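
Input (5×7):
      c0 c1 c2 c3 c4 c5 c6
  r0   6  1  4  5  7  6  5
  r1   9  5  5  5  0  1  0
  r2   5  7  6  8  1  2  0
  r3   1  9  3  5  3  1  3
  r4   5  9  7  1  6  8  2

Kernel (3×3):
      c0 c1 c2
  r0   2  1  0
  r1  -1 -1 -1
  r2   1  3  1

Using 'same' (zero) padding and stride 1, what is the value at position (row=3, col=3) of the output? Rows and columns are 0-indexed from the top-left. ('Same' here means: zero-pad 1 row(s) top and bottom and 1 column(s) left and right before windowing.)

25

The receptive field on the zero-padded input at this output position is [6 8 1 / 3 5 3 / 7 1 6]. Elementwise product with the kernel and sum: 6·2 + 8·1 + 3·-1 + 5·-1 + 3·-1 + 7·1 + 1·3 + 6·1.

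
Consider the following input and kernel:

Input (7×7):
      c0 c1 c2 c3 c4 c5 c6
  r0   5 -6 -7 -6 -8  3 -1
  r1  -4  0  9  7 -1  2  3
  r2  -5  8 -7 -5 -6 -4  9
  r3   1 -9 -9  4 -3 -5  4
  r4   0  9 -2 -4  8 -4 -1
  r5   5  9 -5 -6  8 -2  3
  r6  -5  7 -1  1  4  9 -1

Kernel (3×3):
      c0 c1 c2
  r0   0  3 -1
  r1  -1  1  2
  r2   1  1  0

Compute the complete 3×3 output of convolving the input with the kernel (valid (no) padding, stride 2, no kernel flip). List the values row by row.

14 -26 9
12 -8 -11
25 -5 -2

Output[0,0]: The receptive field on the input at this output position is [5 -6 -7 / -4 0 9 / -5 8 -7]. Elementwise product with the kernel and sum: -6·3 + -7·-1 + -4·-1 + 0·1 + 9·2 + -5·1 + 8·1.
Output[0,1]: The receptive field on the input at this output position is [-7 -6 -8 / 9 7 -1 / -7 -5 -6]. Elementwise product with the kernel and sum: -6·3 + -8·-1 + 9·-1 + 7·1 + -1·2 + -7·1 + -5·1.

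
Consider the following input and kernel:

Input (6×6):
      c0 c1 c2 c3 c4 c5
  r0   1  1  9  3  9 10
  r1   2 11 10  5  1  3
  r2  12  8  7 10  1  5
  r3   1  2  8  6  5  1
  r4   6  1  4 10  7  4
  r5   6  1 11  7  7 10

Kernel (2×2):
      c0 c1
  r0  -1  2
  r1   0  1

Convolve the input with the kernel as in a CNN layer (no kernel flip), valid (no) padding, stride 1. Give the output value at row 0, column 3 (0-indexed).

The receptive field on the input at this output position is [3 9 / 5 1]. Elementwise product with the kernel and sum: 3·-1 + 9·2 + 1·1.

16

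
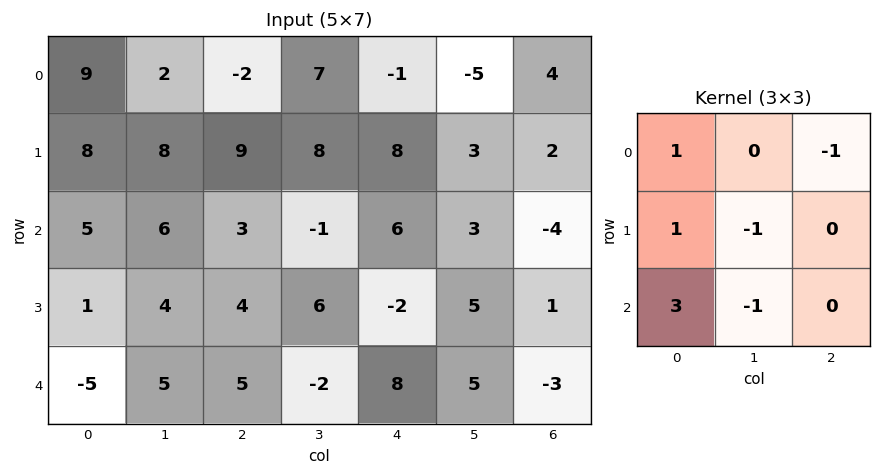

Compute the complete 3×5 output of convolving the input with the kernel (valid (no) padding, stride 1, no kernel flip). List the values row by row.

20 9 10 3 15
-3 11 11 18 -2
-21 17 12 -10 22

Output[0,0]: The receptive field on the input at this output position is [9 2 -2 / 8 8 9 / 5 6 3]. Elementwise product with the kernel and sum: 9·1 + -2·-1 + 8·1 + 8·-1 + 5·3 + 6·-1.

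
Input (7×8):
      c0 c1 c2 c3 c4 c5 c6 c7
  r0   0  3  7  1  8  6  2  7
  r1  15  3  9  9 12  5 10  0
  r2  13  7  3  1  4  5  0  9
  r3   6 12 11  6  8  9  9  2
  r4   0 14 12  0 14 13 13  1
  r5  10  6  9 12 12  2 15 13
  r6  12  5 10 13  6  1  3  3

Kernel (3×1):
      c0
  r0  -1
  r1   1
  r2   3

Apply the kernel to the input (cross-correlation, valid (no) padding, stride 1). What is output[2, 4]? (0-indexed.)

46

The receptive field on the input at this output position is [4 / 8 / 14]. Elementwise product with the kernel and sum: 4·-1 + 8·1 + 14·3.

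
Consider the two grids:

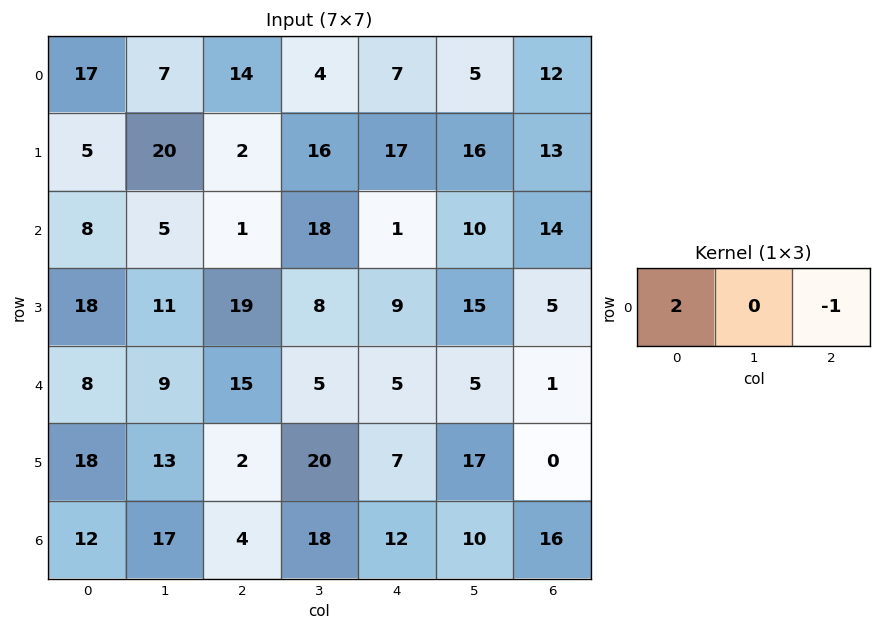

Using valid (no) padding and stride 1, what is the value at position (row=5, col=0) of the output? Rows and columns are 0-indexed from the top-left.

34

The receptive field on the input at this output position is [18 13 2]. Elementwise product with the kernel and sum: 18·2 + 2·-1.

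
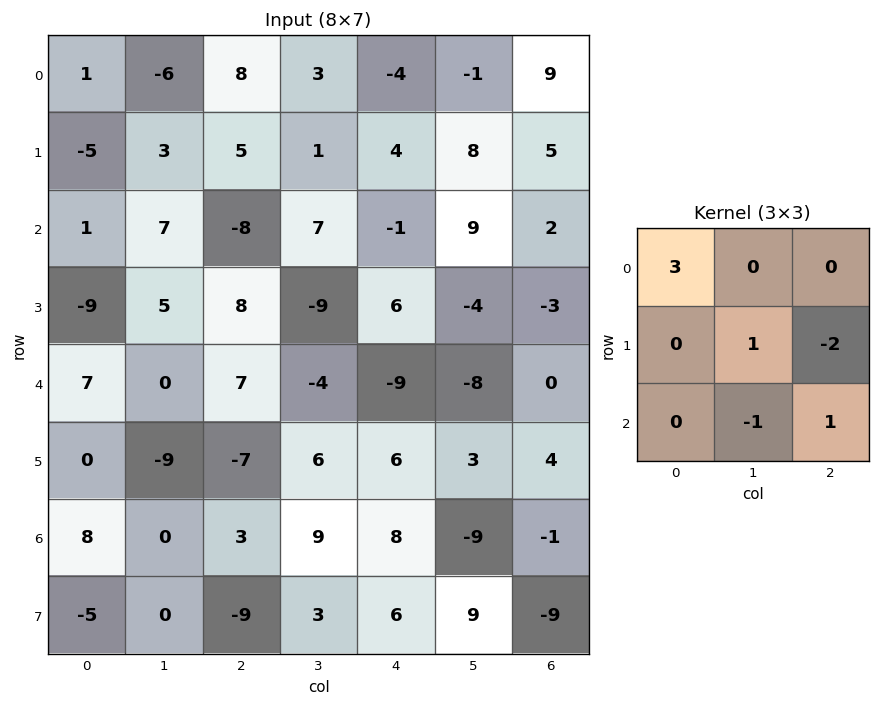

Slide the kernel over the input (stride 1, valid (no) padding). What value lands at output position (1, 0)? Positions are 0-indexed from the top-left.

11

The receptive field on the input at this output position is [-5 3 5 / 1 7 -8 / -9 5 8]. Elementwise product with the kernel and sum: -5·3 + 7·1 + -8·-2 + 5·-1 + 8·1.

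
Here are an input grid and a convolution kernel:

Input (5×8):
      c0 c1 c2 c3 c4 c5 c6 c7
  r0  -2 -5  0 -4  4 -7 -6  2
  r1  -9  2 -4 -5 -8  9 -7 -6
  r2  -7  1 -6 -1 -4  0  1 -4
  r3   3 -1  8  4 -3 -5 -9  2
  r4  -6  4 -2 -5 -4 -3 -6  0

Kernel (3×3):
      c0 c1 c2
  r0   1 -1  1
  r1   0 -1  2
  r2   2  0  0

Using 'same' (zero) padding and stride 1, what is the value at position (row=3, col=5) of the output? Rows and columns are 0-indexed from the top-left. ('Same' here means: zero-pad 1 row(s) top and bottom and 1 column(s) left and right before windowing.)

-24

The receptive field on the zero-padded input at this output position is [-4 0 1 / -3 -5 -9 / -4 -3 -6]. Elementwise product with the kernel and sum: -4·1 + 0·-1 + 1·1 + -5·-1 + -9·2 + -4·2.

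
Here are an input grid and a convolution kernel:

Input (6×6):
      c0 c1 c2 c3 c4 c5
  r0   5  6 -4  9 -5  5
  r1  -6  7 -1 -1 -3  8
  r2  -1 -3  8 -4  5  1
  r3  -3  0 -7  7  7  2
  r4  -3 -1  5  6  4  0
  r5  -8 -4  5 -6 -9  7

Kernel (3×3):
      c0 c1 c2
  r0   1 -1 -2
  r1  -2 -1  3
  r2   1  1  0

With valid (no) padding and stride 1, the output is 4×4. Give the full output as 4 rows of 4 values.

Output[0,0]: The receptive field on the input at this output position is [5 6 -4 / -6 7 -1 / -1 -3 8]. Elementwise product with the kernel and sum: 5·1 + 6·-1 + -4·-2 + -6·-2 + 7·-1 + -1·3 + -1·1 + -3·1.

5 -19 -5 34
15 -11 9 6
-33 29 41 -16
21 9 -33 -35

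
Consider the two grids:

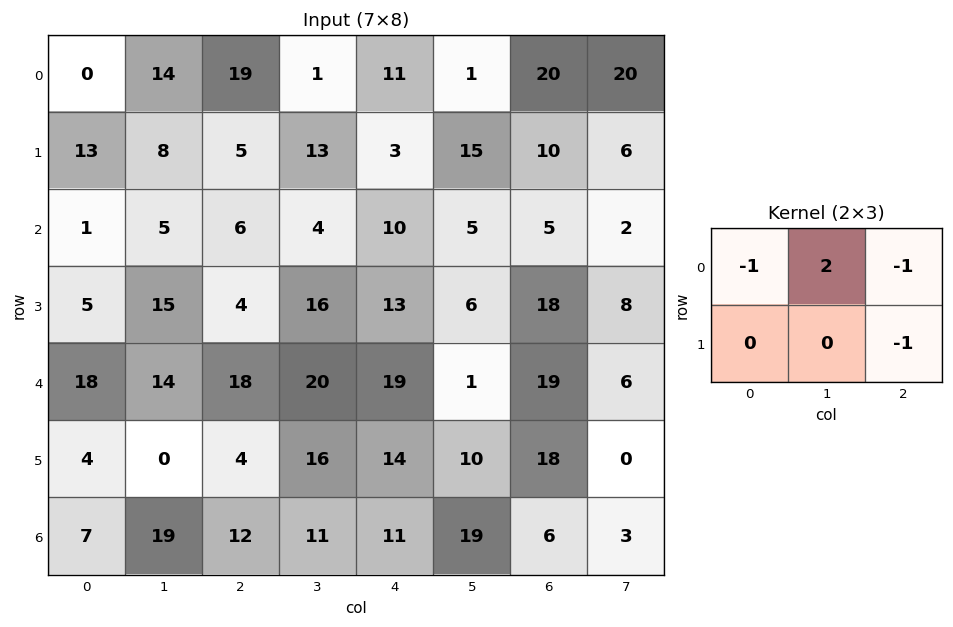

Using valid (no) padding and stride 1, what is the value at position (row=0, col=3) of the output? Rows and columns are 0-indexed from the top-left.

5

The receptive field on the input at this output position is [1 11 1 / 13 3 15]. Elementwise product with the kernel and sum: 1·-1 + 11·2 + 1·-1 + 15·-1.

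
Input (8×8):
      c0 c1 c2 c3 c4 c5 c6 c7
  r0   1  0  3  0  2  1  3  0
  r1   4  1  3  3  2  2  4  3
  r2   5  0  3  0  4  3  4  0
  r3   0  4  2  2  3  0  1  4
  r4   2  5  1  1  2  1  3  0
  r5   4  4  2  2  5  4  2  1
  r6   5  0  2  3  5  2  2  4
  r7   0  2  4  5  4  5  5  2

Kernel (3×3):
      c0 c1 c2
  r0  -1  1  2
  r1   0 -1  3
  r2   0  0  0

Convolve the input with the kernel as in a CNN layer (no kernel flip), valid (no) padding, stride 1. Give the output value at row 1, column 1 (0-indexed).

The receptive field on the input at this output position is [1 3 3 / 0 3 0 / 4 2 2]. Elementwise product with the kernel and sum: 1·-1 + 3·1 + 3·2 + 3·-1 + 0·3.

5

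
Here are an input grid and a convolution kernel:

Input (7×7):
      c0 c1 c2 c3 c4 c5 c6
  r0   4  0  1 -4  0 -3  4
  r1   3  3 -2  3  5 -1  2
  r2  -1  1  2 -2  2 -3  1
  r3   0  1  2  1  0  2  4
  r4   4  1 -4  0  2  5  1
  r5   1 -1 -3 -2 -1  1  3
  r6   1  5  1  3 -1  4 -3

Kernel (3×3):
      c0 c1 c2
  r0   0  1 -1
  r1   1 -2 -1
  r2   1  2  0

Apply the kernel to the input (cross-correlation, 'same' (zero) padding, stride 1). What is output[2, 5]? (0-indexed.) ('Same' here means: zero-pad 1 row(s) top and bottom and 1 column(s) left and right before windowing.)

The receptive field on the zero-padded input at this output position is [5 -1 2 / 2 -3 1 / 0 2 4]. Elementwise product with the kernel and sum: -1·1 + 2·-1 + 2·1 + -3·-2 + 1·-1 + 0·1 + 2·2.

8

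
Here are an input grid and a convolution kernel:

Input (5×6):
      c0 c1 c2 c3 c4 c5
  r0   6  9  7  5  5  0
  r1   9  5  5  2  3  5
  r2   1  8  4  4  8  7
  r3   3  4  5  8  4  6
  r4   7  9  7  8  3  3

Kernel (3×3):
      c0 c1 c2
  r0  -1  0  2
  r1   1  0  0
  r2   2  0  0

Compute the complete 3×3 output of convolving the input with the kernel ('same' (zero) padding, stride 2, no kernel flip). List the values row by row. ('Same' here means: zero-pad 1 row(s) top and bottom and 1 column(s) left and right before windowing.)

Output[0,0]: The receptive field on the zero-padded input at this output position is [0 0 0 / 0 6 9 / 0 9 5]. Elementwise product with the kernel and sum: 0·-1 + 0·2 + 0·1 + 0·2.
Output[0,1]: The receptive field on the zero-padded input at this output position is [0 0 0 / 9 7 5 / 5 5 2]. Elementwise product with the kernel and sum: 0·-1 + 0·2 + 9·1 + 5·2.

0 19 9
10 15 28
8 21 12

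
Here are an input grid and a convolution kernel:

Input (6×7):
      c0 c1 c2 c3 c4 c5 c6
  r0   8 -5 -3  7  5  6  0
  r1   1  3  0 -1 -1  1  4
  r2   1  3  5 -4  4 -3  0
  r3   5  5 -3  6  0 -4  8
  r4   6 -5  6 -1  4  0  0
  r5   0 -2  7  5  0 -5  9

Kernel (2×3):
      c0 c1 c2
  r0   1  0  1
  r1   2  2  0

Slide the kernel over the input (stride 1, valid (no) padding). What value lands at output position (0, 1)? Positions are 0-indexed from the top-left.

8

The receptive field on the input at this output position is [-5 -3 7 / 3 0 -1]. Elementwise product with the kernel and sum: -5·1 + 7·1 + 3·2 + 0·2.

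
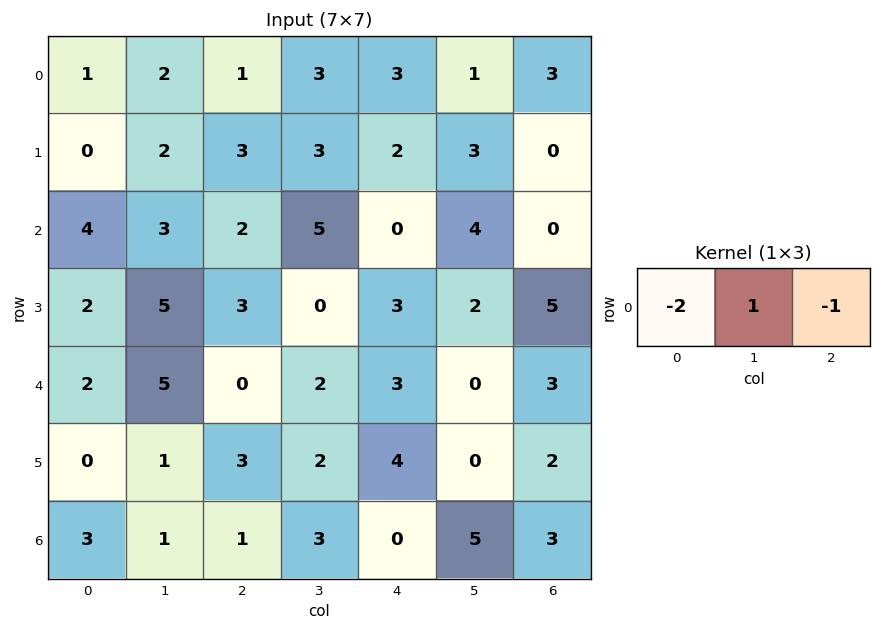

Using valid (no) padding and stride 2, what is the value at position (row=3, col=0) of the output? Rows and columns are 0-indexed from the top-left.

-6

The receptive field on the input at this output position is [3 1 1]. Elementwise product with the kernel and sum: 3·-2 + 1·1 + 1·-1.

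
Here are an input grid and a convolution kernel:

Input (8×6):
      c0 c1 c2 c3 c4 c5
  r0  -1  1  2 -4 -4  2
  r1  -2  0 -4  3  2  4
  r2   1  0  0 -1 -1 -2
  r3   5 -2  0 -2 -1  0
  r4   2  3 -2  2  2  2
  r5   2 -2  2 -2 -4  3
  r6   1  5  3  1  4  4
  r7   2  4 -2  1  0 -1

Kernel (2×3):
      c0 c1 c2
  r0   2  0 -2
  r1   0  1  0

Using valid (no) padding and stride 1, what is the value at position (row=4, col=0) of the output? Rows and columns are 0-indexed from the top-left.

The receptive field on the input at this output position is [2 3 -2 / 2 -2 2]. Elementwise product with the kernel and sum: 2·2 + -2·-2 + -2·1.

6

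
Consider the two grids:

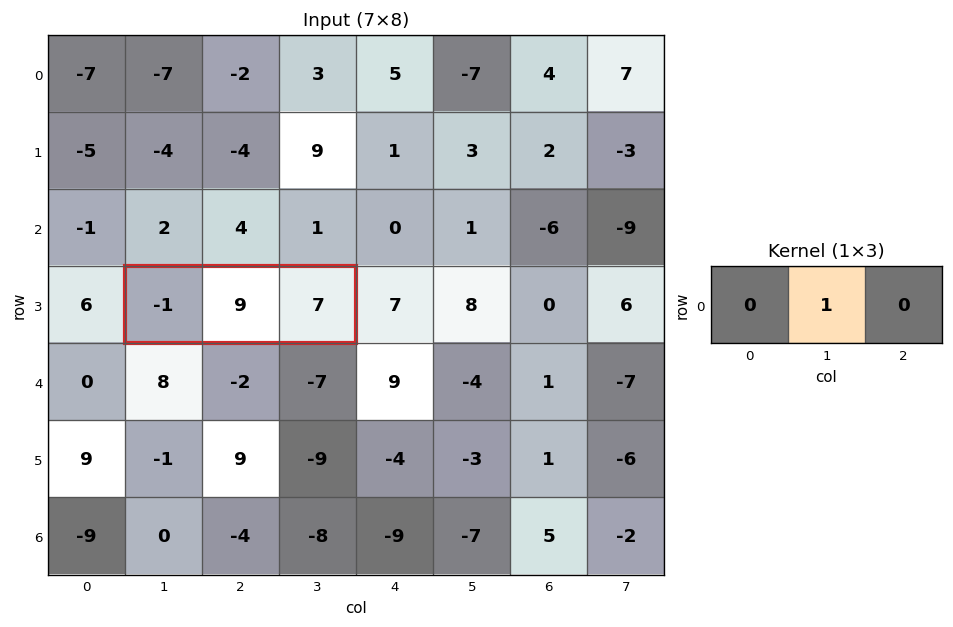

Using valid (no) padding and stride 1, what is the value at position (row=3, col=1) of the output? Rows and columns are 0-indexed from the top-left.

9

The receptive field on the input at this output position is [-1 9 7]. Elementwise product with the kernel and sum: 9·1.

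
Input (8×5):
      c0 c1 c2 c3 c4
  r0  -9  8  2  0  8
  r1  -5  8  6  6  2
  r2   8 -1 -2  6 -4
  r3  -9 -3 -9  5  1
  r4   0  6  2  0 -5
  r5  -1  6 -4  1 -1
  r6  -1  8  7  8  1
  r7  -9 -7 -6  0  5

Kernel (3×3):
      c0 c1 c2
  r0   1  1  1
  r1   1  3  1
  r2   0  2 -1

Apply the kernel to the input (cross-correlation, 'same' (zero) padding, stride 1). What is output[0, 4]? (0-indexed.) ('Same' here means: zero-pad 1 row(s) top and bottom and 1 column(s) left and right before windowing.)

The receptive field on the zero-padded input at this output position is [0 0 0 / 0 8 0 / 6 2 0]. Elementwise product with the kernel and sum: 0·1 + 0·1 + 0·1 + 0·1 + 8·3 + 0·1 + 2·2 + 0·-1.

28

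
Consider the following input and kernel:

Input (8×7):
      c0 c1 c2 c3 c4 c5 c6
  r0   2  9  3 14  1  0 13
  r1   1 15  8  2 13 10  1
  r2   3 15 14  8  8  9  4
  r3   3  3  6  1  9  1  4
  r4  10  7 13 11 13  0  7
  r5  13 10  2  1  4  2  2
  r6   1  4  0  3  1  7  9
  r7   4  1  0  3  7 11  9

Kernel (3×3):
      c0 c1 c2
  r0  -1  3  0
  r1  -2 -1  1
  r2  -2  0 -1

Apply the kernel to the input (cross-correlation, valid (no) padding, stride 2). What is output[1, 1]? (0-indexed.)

-33

The receptive field on the input at this output position is [14 8 8 / 6 1 9 / 13 11 13]. Elementwise product with the kernel and sum: 14·-1 + 8·3 + 6·-2 + 1·-1 + 9·1 + 13·-2 + 13·-1.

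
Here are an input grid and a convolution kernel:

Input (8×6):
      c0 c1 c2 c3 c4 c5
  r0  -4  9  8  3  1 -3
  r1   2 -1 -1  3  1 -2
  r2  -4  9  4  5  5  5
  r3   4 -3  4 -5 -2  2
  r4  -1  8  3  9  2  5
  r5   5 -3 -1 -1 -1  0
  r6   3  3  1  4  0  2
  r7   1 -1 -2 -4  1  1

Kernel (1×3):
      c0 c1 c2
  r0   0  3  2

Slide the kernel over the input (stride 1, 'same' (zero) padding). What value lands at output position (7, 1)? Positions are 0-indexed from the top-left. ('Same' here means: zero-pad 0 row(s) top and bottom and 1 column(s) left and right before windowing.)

The receptive field on the zero-padded input at this output position is [1 -1 -2]. Elementwise product with the kernel and sum: -1·3 + -2·2.

-7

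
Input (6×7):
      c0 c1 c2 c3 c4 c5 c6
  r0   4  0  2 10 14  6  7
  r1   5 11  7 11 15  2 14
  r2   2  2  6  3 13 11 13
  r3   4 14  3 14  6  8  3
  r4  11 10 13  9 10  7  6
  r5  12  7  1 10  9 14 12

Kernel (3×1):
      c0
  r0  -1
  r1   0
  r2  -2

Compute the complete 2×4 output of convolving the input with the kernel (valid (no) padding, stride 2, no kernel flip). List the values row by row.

-8 -14 -40 -33
-24 -32 -33 -25

Output[0,0]: The receptive field on the input at this output position is [4 / 5 / 2]. Elementwise product with the kernel and sum: 4·-1 + 2·-2.
Output[0,1]: The receptive field on the input at this output position is [2 / 7 / 6]. Elementwise product with the kernel and sum: 2·-1 + 6·-2.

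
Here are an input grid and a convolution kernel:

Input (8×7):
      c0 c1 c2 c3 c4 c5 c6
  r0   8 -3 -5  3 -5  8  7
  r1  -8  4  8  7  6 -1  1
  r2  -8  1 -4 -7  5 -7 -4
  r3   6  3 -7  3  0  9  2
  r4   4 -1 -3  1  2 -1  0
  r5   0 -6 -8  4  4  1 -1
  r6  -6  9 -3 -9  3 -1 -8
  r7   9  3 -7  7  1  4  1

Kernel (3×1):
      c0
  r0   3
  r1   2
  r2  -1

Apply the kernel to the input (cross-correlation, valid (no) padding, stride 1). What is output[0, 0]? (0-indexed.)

The receptive field on the input at this output position is [8 / -8 / -8]. Elementwise product with the kernel and sum: 8·3 + -8·2 + -8·-1.

16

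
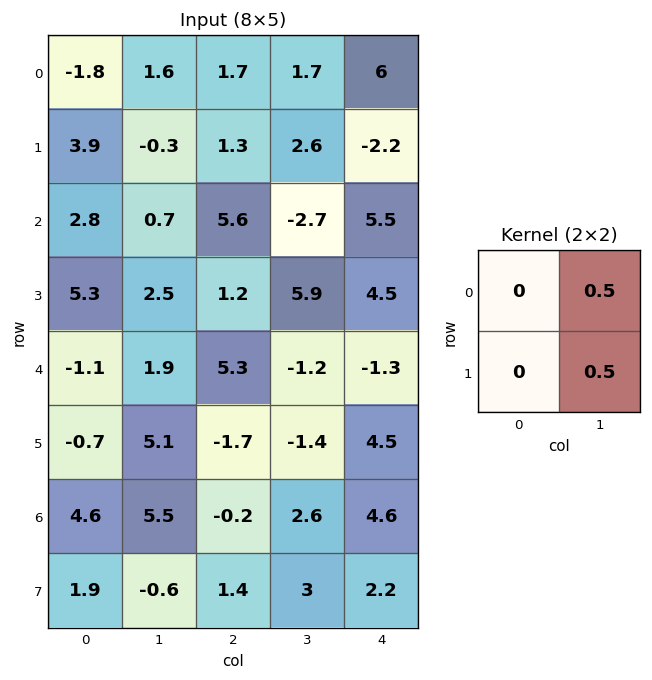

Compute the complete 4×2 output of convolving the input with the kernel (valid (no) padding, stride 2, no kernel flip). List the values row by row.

Output[0,0]: The receptive field on the input at this output position is [-1.8 1.6 / 3.9 -0.3]. Elementwise product with the kernel and sum: 1.6·0.5 + -0.3·0.5.

0.65 2.15
1.6 1.6
3.5 -1.3
2.45 2.8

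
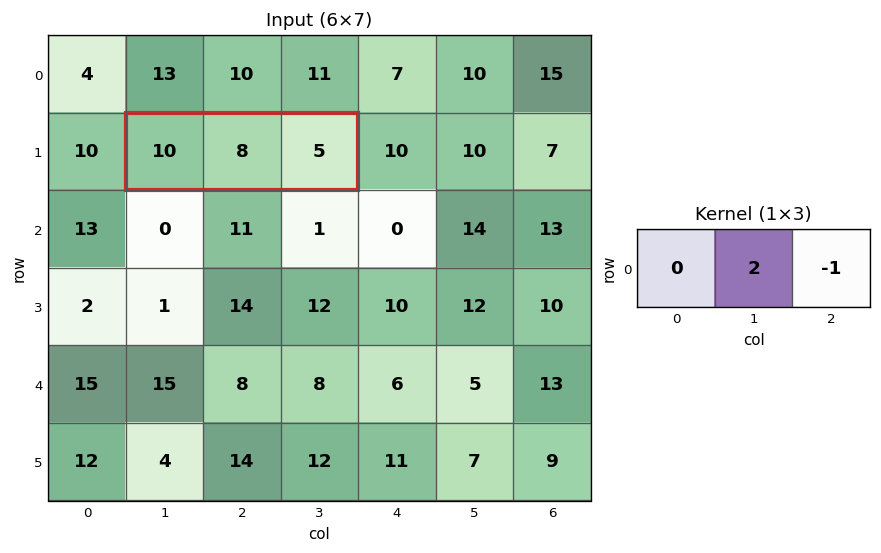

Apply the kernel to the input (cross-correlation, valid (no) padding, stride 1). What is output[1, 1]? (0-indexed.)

11

The receptive field on the input at this output position is [10 8 5]. Elementwise product with the kernel and sum: 8·2 + 5·-1.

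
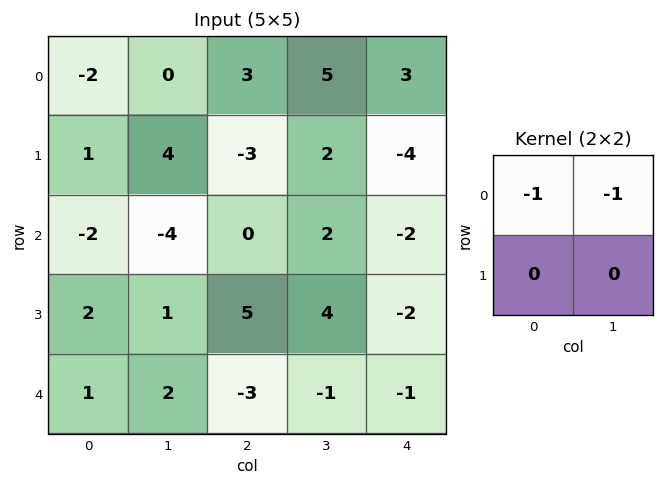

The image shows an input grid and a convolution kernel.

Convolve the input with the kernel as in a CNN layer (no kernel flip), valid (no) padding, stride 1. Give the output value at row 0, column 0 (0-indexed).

2

The receptive field on the input at this output position is [-2 0 / 1 4]. Elementwise product with the kernel and sum: -2·-1 + 0·-1.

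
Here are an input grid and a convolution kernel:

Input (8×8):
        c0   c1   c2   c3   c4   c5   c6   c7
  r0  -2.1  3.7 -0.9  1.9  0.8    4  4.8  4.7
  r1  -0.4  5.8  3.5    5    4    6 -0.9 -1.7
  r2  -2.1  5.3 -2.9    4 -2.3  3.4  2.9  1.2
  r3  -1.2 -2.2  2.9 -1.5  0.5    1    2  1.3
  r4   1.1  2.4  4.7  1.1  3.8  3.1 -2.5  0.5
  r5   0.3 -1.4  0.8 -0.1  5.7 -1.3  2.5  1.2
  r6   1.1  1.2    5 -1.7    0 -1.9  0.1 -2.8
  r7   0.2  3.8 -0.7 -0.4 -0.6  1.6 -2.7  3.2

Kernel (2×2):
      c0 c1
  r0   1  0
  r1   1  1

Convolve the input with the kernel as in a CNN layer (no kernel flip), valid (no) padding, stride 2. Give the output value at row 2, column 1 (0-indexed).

5.4

The receptive field on the input at this output position is [4.7 1.1 / 0.8 -0.1]. Elementwise product with the kernel and sum: 4.7·1 + 0.8·1 + -0.1·1.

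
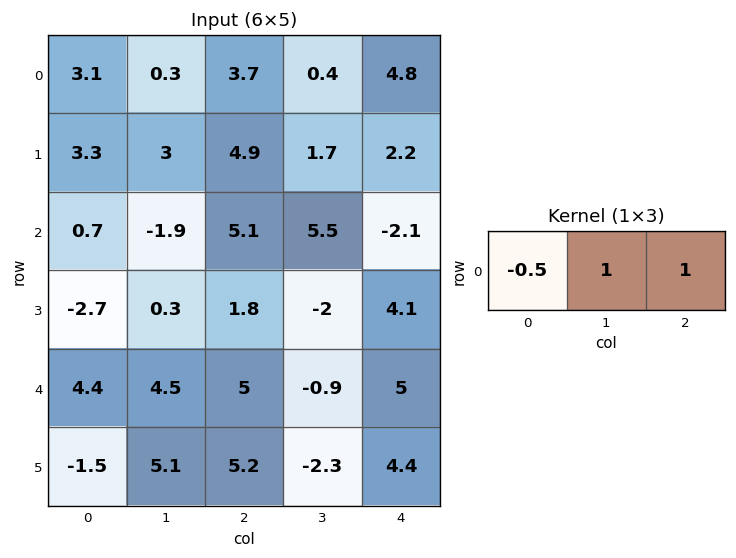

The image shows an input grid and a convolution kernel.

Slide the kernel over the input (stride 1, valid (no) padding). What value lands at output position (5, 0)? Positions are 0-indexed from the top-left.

11.05

The receptive field on the input at this output position is [-1.5 5.1 5.2]. Elementwise product with the kernel and sum: -1.5·-0.5 + 5.1·1 + 5.2·1.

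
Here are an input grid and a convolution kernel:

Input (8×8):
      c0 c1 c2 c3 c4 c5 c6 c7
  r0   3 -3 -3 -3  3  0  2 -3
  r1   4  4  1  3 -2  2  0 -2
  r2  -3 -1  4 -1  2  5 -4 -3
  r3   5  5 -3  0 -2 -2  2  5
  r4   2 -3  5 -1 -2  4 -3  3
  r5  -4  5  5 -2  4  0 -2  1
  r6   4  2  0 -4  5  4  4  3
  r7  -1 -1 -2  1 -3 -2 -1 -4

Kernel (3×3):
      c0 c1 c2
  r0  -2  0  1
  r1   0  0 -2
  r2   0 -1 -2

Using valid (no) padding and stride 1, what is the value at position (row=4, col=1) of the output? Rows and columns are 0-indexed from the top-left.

17

The receptive field on the input at this output position is [-3 5 -1 / 5 5 -2 / 2 0 -4]. Elementwise product with the kernel and sum: -3·-2 + -1·1 + -2·-2 + 0·-1 + -4·-2.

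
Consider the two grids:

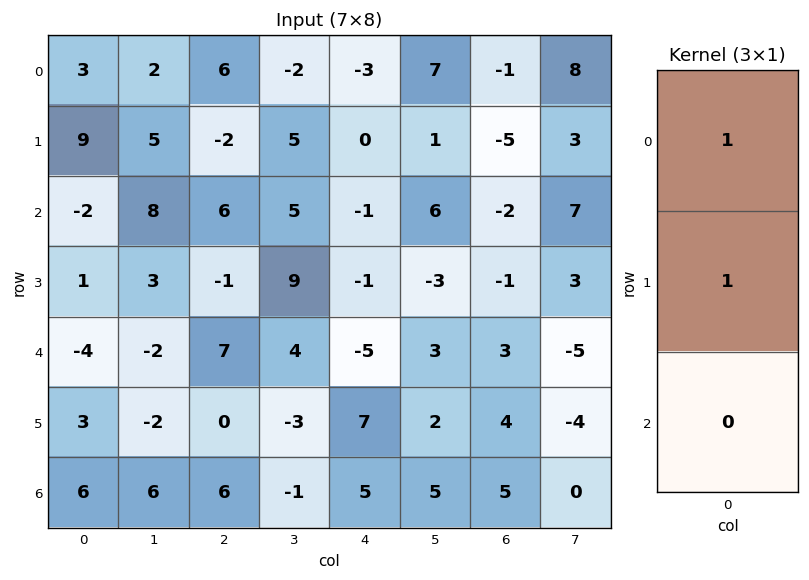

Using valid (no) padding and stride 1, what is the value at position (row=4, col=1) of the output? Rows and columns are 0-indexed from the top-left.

The receptive field on the input at this output position is [-2 / -2 / 6]. Elementwise product with the kernel and sum: -2·1 + -2·1.

-4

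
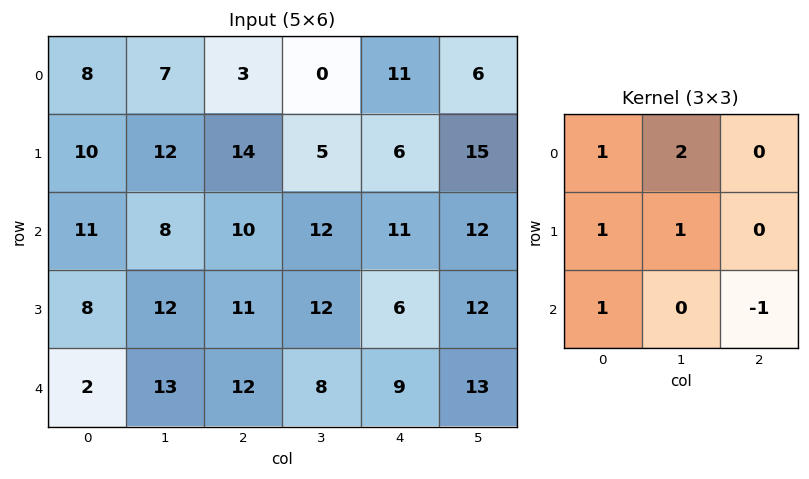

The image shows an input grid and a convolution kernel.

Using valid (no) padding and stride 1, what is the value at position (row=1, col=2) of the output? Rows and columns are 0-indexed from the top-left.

51

The receptive field on the input at this output position is [14 5 6 / 10 12 11 / 11 12 6]. Elementwise product with the kernel and sum: 14·1 + 5·2 + 10·1 + 12·1 + 11·1 + 6·-1.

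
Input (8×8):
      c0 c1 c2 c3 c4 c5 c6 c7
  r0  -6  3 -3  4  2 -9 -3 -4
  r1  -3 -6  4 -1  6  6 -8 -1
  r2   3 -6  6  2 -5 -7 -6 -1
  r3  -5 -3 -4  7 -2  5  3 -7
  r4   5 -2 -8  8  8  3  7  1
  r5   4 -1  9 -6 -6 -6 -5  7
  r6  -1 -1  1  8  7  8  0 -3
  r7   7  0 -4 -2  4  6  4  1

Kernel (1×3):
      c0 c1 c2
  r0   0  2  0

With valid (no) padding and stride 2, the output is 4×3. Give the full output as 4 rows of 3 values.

6 8 -18
-12 4 -14
-4 16 6
-2 16 16

Output[0,0]: The receptive field on the input at this output position is [-6 3 -3]. Elementwise product with the kernel and sum: 3·2.
Output[0,1]: The receptive field on the input at this output position is [-3 4 2]. Elementwise product with the kernel and sum: 4·2.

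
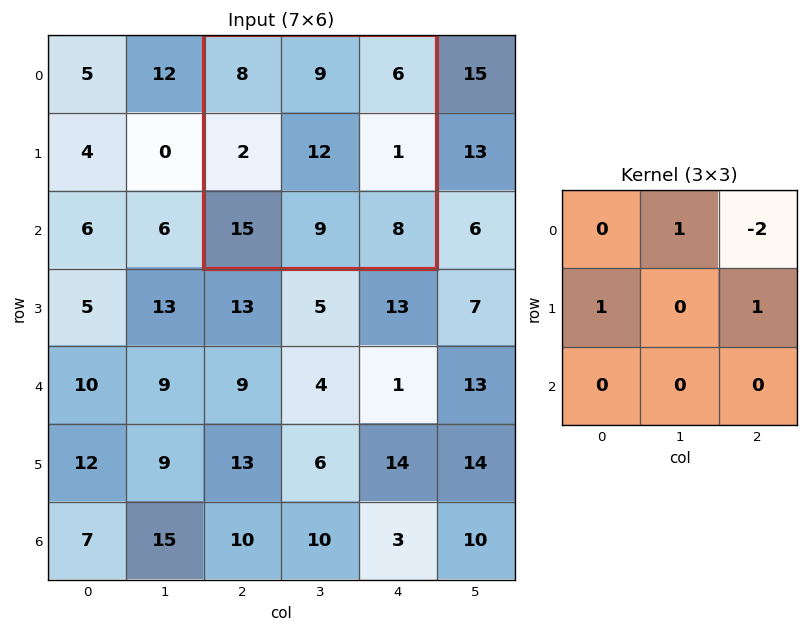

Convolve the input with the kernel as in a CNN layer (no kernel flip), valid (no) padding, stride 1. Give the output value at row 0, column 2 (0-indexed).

0

The receptive field on the input at this output position is [8 9 6 / 2 12 1 / 15 9 8]. Elementwise product with the kernel and sum: 9·1 + 6·-2 + 2·1 + 1·1.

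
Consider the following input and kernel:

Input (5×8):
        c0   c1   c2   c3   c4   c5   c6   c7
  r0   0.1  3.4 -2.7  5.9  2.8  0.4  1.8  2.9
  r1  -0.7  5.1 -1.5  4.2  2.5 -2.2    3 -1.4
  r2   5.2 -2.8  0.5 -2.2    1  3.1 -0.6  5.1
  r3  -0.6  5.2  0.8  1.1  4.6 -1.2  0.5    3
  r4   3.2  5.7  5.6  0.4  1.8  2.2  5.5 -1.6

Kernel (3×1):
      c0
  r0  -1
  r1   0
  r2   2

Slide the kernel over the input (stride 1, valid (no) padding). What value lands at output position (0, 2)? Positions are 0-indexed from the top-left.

The receptive field on the input at this output position is [-2.7 / -1.5 / 0.5]. Elementwise product with the kernel and sum: -2.7·-1 + 0.5·2.

3.7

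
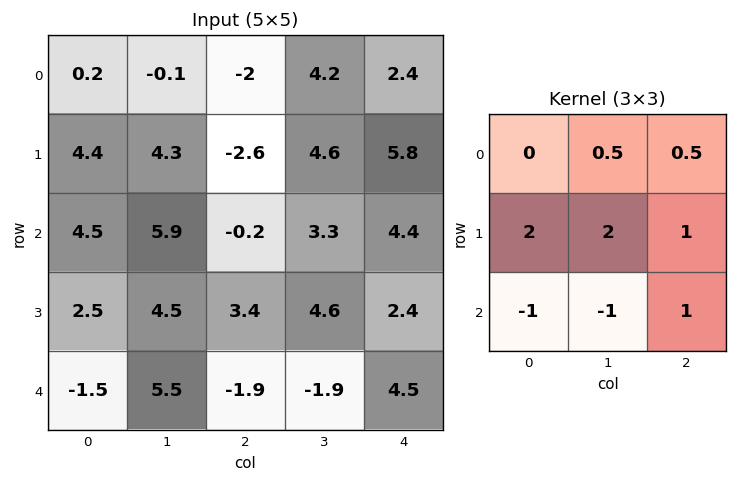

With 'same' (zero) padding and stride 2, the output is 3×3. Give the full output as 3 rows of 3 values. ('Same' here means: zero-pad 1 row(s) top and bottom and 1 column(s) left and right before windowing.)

Output[0,0]: The receptive field on the zero-padded input at this output position is [0 0 0 / 0 0.2 -0.1 / 0 4.4 4.3]. Elementwise product with the kernel and sum: 0·0.5 + 0·0.5 + 0·2 + 0.2·2 + -0.1·1 + 0·-1 + 4.4·-1 + 4.3·1.
Output[0,1]: The receptive field on the zero-padded input at this output position is [0 0 0 / -0.1 -2 4.2 / 4.3 -2.6 4.6]. Elementwise product with the kernel and sum: 0·0.5 + 0·0.5 + -0.1·2 + -2·2 + 4.2·1 + 4.3·-1 + -2.6·-1 + 4.6·1.

0.2 2.9 2.8
21.25 12.4 11.3
6 9.3 6.4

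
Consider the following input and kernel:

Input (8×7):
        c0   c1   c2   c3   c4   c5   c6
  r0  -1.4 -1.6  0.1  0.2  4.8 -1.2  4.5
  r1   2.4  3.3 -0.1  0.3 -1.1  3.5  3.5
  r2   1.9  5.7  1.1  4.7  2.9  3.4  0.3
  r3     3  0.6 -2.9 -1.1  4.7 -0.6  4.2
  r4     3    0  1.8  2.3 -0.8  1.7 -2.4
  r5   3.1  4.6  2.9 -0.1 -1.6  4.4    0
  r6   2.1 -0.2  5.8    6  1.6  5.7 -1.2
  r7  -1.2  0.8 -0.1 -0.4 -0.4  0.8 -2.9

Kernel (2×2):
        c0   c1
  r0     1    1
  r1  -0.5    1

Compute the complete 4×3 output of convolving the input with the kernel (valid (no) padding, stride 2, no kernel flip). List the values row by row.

-0.9 0.65 7.65
6.7 6.15 3.35
6.05 2.55 6.1
3.3 11.45 8.3

Output[0,0]: The receptive field on the input at this output position is [-1.4 -1.6 / 2.4 3.3]. Elementwise product with the kernel and sum: -1.4·1 + -1.6·1 + 2.4·-0.5 + 3.3·1.
Output[0,1]: The receptive field on the input at this output position is [0.1 0.2 / -0.1 0.3]. Elementwise product with the kernel and sum: 0.1·1 + 0.2·1 + -0.1·-0.5 + 0.3·1.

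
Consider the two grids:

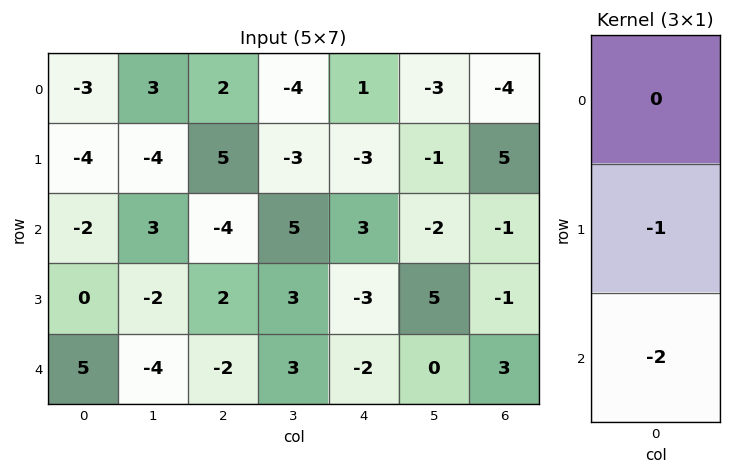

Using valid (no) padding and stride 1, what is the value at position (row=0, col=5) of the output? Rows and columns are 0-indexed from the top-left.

5

The receptive field on the input at this output position is [-3 / -1 / -2]. Elementwise product with the kernel and sum: -1·-1 + -2·-2.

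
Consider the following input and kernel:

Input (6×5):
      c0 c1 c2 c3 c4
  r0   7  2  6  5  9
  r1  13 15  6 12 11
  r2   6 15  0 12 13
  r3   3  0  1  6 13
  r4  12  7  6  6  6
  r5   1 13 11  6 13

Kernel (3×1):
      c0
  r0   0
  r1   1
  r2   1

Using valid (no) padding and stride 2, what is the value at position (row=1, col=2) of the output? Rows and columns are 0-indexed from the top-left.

19

The receptive field on the input at this output position is [13 / 13 / 6]. Elementwise product with the kernel and sum: 13·1 + 6·1.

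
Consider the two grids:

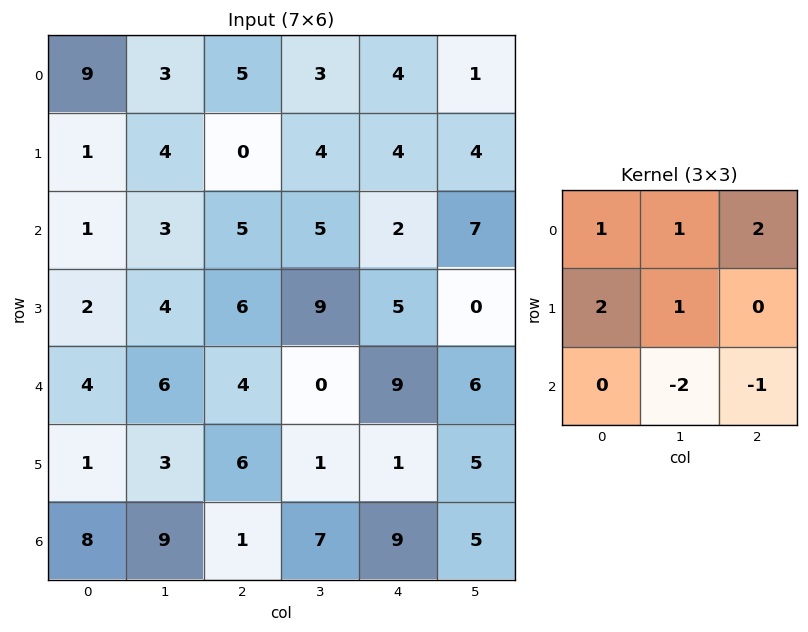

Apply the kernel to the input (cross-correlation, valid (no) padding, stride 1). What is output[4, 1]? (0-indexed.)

The receptive field on the input at this output position is [6 4 0 / 3 6 1 / 9 1 7]. Elementwise product with the kernel and sum: 6·1 + 4·1 + 0·2 + 3·2 + 6·1 + 1·-2 + 7·-1.

13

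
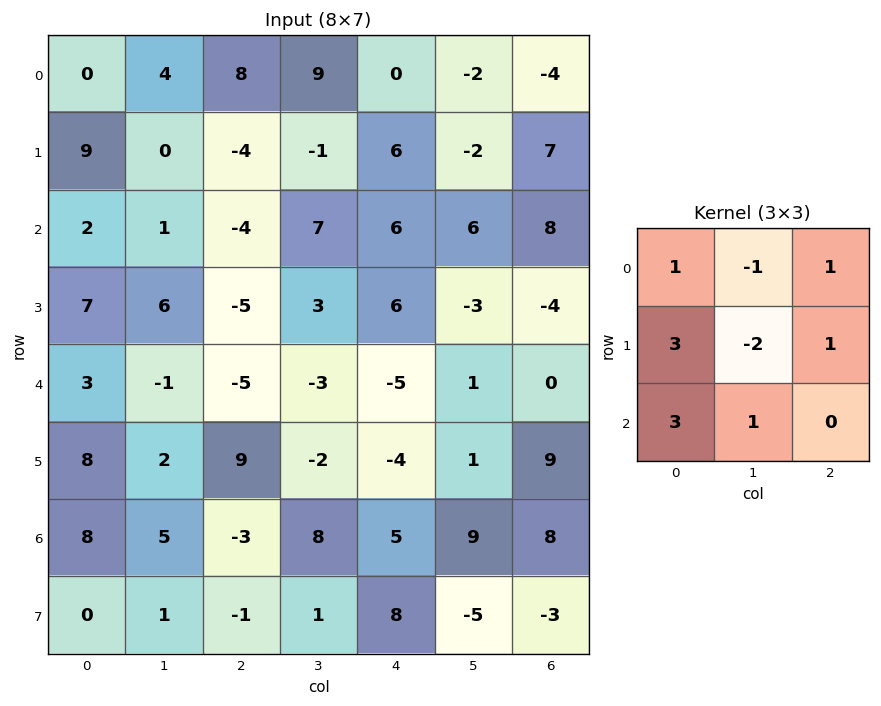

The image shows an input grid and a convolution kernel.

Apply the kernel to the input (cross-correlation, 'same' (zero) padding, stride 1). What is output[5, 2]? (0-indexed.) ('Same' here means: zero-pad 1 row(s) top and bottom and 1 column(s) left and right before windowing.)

-1

The receptive field on the zero-padded input at this output position is [-1 -5 -3 / 2 9 -2 / 5 -3 8]. Elementwise product with the kernel and sum: -1·1 + -5·-1 + -3·1 + 2·3 + 9·-2 + -2·1 + 5·3 + -3·1.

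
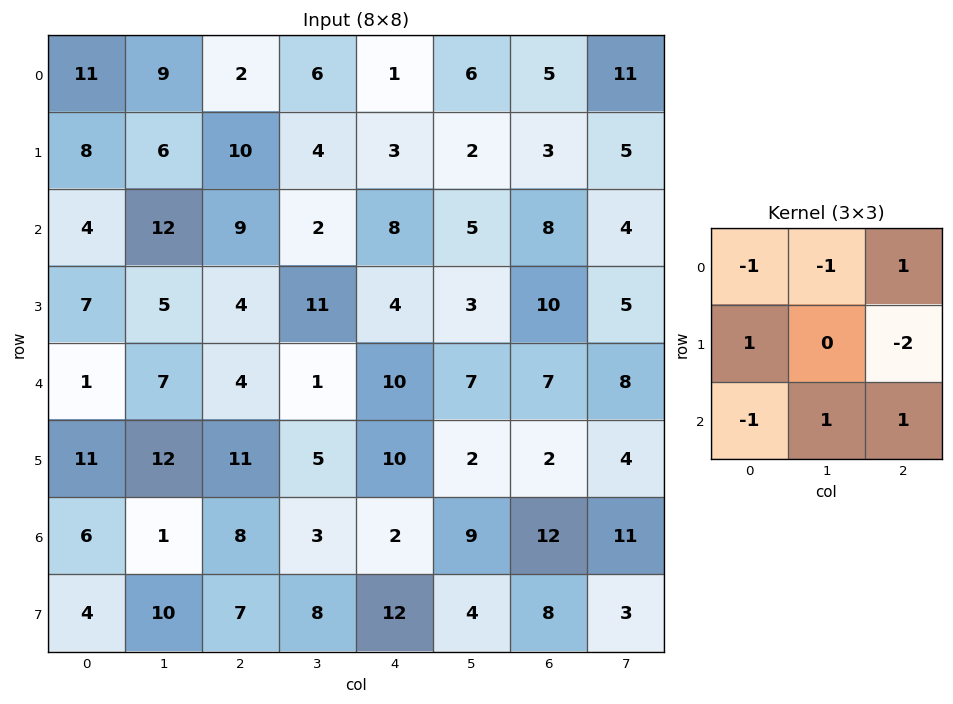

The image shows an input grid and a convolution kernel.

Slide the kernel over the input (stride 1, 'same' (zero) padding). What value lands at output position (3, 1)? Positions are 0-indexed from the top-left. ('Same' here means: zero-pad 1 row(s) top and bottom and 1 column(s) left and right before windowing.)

2

The receptive field on the zero-padded input at this output position is [4 12 9 / 7 5 4 / 1 7 4]. Elementwise product with the kernel and sum: 4·-1 + 12·-1 + 9·1 + 7·1 + 4·-2 + 1·-1 + 7·1 + 4·1.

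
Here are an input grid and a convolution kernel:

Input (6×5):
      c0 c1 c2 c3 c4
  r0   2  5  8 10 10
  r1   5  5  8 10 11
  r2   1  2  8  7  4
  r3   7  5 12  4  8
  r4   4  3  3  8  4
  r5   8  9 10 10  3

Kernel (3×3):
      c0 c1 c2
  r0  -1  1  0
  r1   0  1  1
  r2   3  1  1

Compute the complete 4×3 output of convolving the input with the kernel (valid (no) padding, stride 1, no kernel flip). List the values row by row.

29 42 58
48 49 61
36 42 32
47 65 47

Output[0,0]: The receptive field on the input at this output position is [2 5 8 / 5 5 8 / 1 2 8]. Elementwise product with the kernel and sum: 2·-1 + 5·1 + 5·1 + 8·1 + 1·3 + 2·1 + 8·1.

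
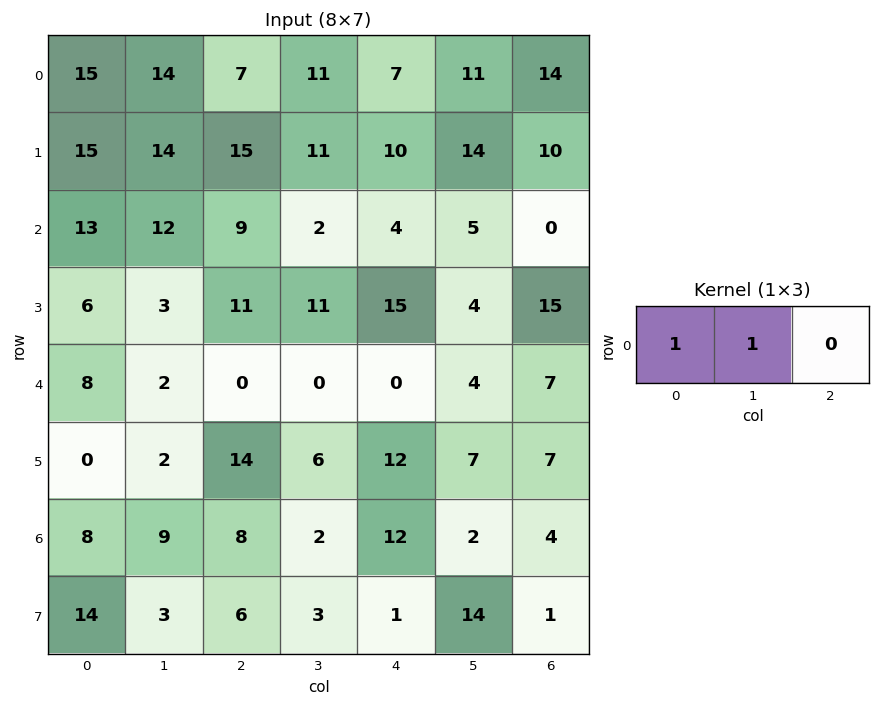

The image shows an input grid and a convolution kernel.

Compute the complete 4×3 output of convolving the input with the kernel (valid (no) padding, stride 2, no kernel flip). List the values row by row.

29 18 18
25 11 9
10 0 4
17 10 14

Output[0,0]: The receptive field on the input at this output position is [15 14 7]. Elementwise product with the kernel and sum: 15·1 + 14·1.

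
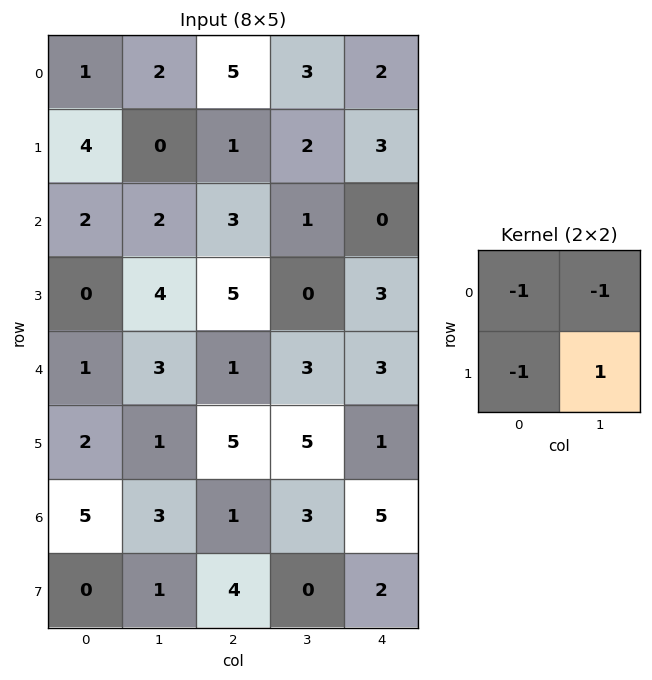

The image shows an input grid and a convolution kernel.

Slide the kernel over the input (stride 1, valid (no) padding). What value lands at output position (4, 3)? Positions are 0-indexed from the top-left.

-10

The receptive field on the input at this output position is [3 3 / 5 1]. Elementwise product with the kernel and sum: 3·-1 + 3·-1 + 5·-1 + 1·1.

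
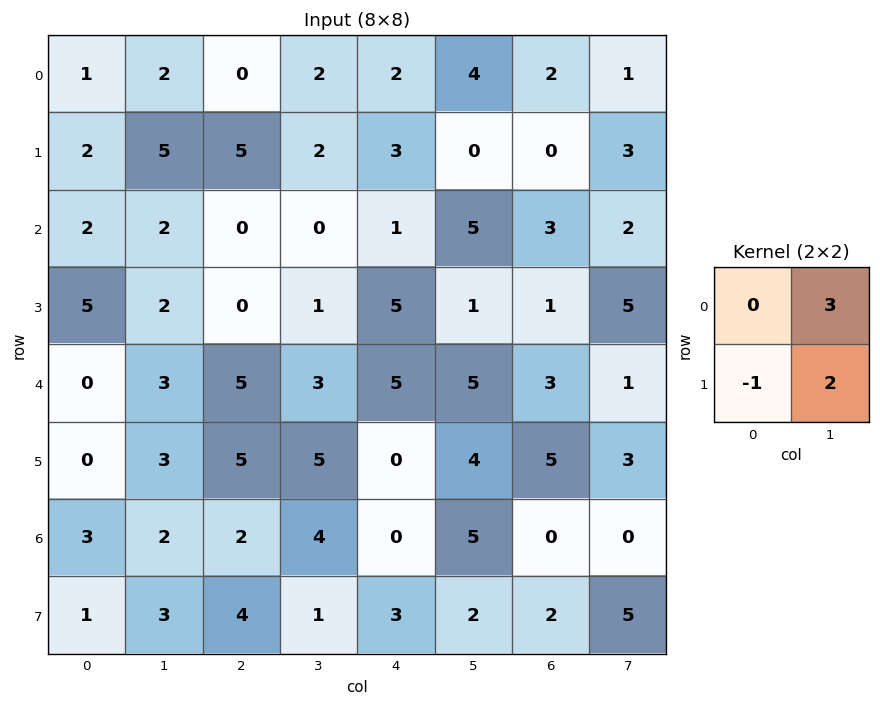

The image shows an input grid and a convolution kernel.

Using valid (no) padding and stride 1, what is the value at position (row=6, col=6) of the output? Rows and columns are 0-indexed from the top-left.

8

The receptive field on the input at this output position is [0 0 / 2 5]. Elementwise product with the kernel and sum: 0·3 + 2·-1 + 5·2.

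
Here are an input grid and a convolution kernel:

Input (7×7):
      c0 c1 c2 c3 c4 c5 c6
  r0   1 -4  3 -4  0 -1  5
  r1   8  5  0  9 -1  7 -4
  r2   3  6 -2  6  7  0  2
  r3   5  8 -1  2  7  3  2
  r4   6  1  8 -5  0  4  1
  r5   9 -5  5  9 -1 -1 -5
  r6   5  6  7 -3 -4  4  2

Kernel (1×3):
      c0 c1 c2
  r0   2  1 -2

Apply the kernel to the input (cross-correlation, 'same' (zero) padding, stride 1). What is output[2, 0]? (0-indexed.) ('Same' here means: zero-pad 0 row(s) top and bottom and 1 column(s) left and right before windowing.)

-9

The receptive field on the zero-padded input at this output position is [0 3 6]. Elementwise product with the kernel and sum: 0·2 + 3·1 + 6·-2.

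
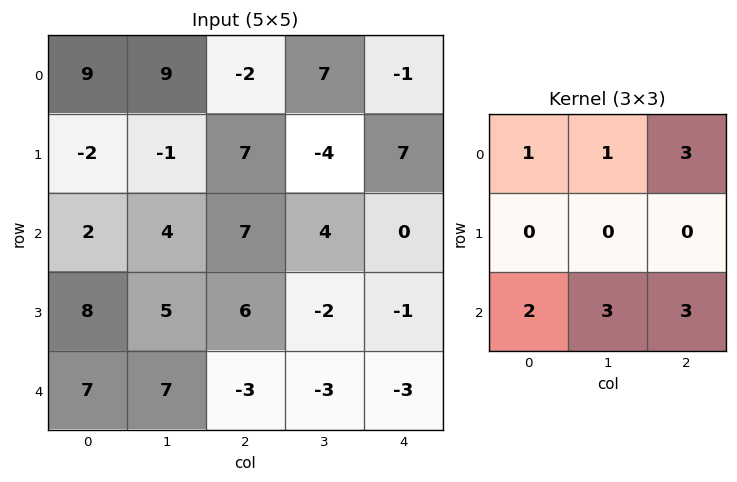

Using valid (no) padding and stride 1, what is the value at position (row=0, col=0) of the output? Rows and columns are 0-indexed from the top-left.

The receptive field on the input at this output position is [9 9 -2 / -2 -1 7 / 2 4 7]. Elementwise product with the kernel and sum: 9·1 + 9·1 + -2·3 + 2·2 + 4·3 + 7·3.

49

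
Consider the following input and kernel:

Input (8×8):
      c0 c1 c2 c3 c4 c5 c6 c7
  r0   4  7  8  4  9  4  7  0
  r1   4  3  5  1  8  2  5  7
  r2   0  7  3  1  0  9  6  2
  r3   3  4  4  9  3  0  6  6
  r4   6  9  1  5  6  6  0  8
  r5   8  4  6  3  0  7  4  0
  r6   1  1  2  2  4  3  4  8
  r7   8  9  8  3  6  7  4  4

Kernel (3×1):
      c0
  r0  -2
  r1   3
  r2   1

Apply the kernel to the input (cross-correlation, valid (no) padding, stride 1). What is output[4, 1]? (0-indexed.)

The receptive field on the input at this output position is [9 / 4 / 1]. Elementwise product with the kernel and sum: 9·-2 + 4·3 + 1·1.

-5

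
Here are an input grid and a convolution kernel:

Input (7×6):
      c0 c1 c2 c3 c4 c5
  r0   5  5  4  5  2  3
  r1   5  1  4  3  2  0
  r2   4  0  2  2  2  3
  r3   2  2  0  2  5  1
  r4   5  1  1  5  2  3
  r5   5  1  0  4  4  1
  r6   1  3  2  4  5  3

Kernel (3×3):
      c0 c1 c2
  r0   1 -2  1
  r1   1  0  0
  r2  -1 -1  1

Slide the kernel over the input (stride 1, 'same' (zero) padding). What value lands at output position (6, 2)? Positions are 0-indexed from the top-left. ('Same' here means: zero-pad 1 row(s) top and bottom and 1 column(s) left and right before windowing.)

The receptive field on the zero-padded input at this output position is [1 0 4 / 3 2 4 / 0 0 0]. Elementwise product with the kernel and sum: 1·1 + 0·-2 + 4·1 + 3·1 + 0·-1 + 0·-1 + 0·1.

8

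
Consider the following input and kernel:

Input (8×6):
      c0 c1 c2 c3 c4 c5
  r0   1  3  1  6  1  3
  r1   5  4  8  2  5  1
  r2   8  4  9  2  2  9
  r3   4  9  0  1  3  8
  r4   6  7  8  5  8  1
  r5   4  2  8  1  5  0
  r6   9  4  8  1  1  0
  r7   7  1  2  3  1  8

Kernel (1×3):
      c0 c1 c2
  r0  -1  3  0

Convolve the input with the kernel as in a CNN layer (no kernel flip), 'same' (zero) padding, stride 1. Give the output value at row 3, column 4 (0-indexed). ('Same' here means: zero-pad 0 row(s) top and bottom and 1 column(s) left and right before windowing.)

8

The receptive field on the zero-padded input at this output position is [1 3 8]. Elementwise product with the kernel and sum: 1·-1 + 3·3.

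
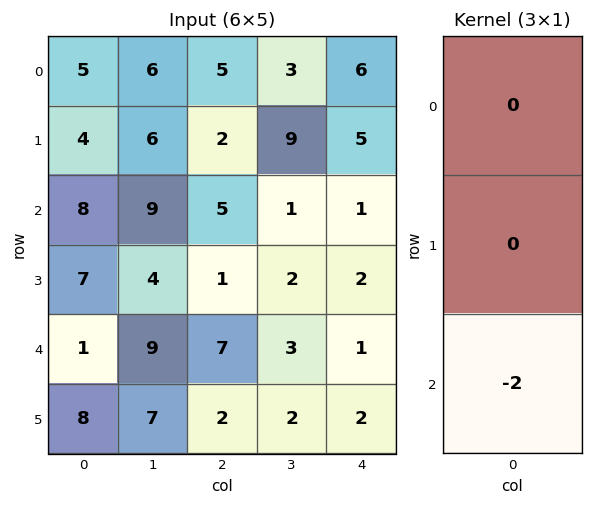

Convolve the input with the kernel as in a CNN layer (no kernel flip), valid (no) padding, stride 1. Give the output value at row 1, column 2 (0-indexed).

The receptive field on the input at this output position is [2 / 5 / 1]. Elementwise product with the kernel and sum: 1·-2.

-2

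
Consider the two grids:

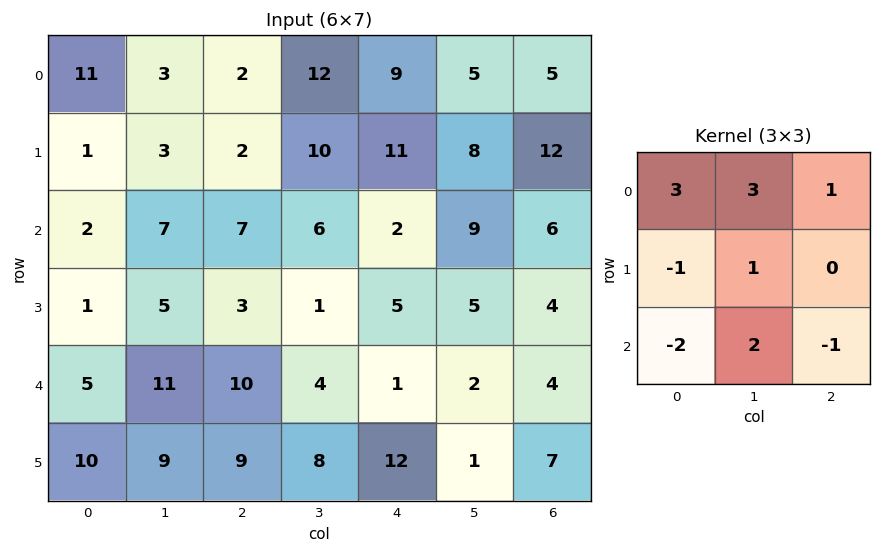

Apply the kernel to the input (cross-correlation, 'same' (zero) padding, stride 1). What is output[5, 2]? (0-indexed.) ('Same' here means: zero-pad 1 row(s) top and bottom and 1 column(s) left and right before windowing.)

The receptive field on the zero-padded input at this output position is [11 10 4 / 9 9 8 / 0 0 0]. Elementwise product with the kernel and sum: 11·3 + 10·3 + 4·1 + 9·-1 + 9·1 + 0·-2 + 0·2 + 0·-1.

67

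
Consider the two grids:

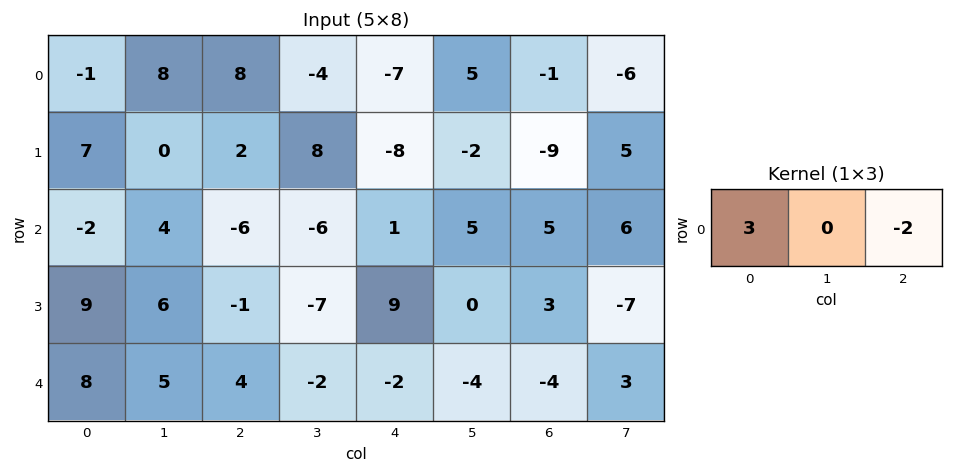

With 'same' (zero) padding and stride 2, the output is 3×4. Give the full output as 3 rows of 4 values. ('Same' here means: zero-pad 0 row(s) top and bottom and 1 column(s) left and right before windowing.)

Output[0,0]: The receptive field on the zero-padded input at this output position is [0 -1 8]. Elementwise product with the kernel and sum: 0·3 + 8·-2.
Output[0,1]: The receptive field on the zero-padded input at this output position is [8 8 -4]. Elementwise product with the kernel and sum: 8·3 + -4·-2.

-16 32 -22 27
-8 24 -28 3
-10 19 2 -18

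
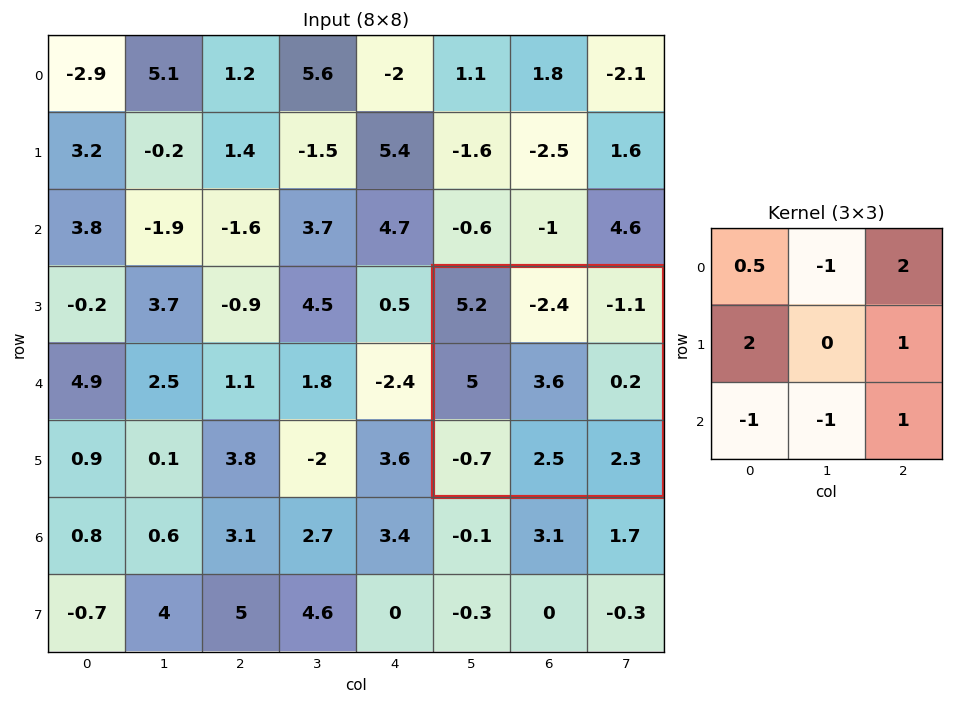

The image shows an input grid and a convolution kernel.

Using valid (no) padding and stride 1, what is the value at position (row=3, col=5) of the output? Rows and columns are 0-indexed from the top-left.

The receptive field on the input at this output position is [5.2 -2.4 -1.1 / 5 3.6 0.2 / -0.7 2.5 2.3]. Elementwise product with the kernel and sum: 5.2·0.5 + -2.4·-1 + -1.1·2 + 5·2 + 0.2·1 + -0.7·-1 + 2.5·-1 + 2.3·1.

13.5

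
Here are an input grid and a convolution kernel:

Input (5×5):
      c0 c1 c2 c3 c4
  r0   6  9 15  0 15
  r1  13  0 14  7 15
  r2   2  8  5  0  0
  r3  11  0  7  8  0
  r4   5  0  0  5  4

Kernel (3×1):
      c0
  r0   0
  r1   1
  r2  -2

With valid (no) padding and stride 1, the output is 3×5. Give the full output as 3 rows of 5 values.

9 -16 4 7 15
-20 8 -9 -16 0
1 0 7 -2 -8

Output[0,0]: The receptive field on the input at this output position is [6 / 13 / 2]. Elementwise product with the kernel and sum: 13·1 + 2·-2.
Output[0,1]: The receptive field on the input at this output position is [9 / 0 / 8]. Elementwise product with the kernel and sum: 0·1 + 8·-2.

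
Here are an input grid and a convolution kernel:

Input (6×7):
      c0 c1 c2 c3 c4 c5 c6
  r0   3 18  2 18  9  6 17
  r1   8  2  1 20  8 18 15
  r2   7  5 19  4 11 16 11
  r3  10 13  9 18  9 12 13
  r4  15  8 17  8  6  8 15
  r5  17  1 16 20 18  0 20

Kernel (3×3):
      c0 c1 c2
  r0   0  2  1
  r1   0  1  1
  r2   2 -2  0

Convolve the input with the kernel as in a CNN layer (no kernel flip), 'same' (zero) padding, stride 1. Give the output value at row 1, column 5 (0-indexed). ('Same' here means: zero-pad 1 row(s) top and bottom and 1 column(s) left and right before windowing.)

The receptive field on the zero-padded input at this output position is [9 6 17 / 8 18 15 / 11 16 11]. Elementwise product with the kernel and sum: 6·2 + 17·1 + 18·1 + 15·1 + 11·2 + 16·-2.

52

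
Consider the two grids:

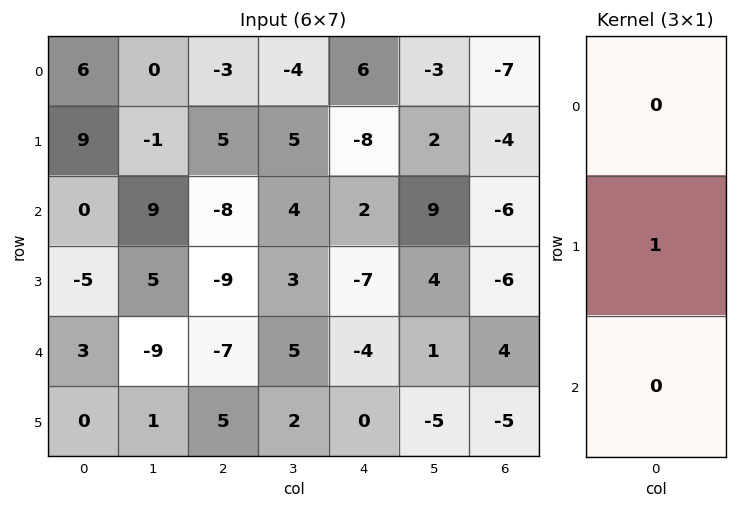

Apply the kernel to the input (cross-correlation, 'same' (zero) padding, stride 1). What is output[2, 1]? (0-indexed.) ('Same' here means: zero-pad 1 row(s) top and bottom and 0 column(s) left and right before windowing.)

The receptive field on the zero-padded input at this output position is [-1 / 9 / 5]. Elementwise product with the kernel and sum: 9·1.

9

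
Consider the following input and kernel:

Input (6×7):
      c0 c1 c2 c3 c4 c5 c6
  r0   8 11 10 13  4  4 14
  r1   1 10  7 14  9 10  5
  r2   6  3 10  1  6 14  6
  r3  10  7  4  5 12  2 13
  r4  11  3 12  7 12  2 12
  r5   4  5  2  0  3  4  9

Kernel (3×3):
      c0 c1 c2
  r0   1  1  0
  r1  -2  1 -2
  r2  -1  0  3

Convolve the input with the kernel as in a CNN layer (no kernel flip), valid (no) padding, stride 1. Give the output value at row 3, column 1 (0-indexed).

-2

The receptive field on the input at this output position is [7 4 5 / 3 12 7 / 5 2 0]. Elementwise product with the kernel and sum: 7·1 + 4·1 + 3·-2 + 12·1 + 7·-2 + 5·-1 + 0·3.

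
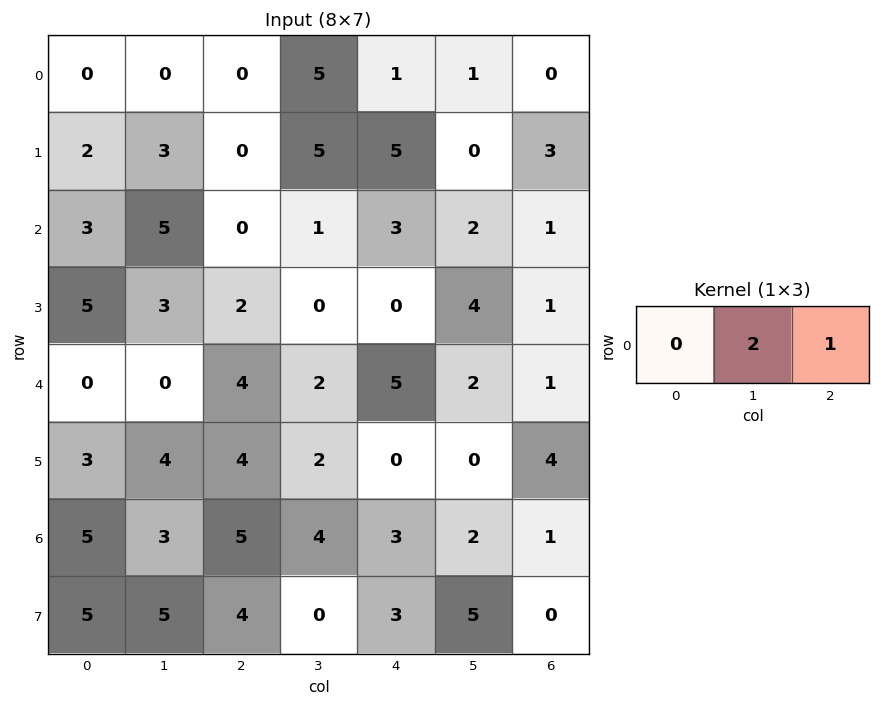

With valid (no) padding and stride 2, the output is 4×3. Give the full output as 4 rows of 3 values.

Output[0,0]: The receptive field on the input at this output position is [0 0 0]. Elementwise product with the kernel and sum: 0·2 + 0·1.

0 11 2
10 5 5
4 9 5
11 11 5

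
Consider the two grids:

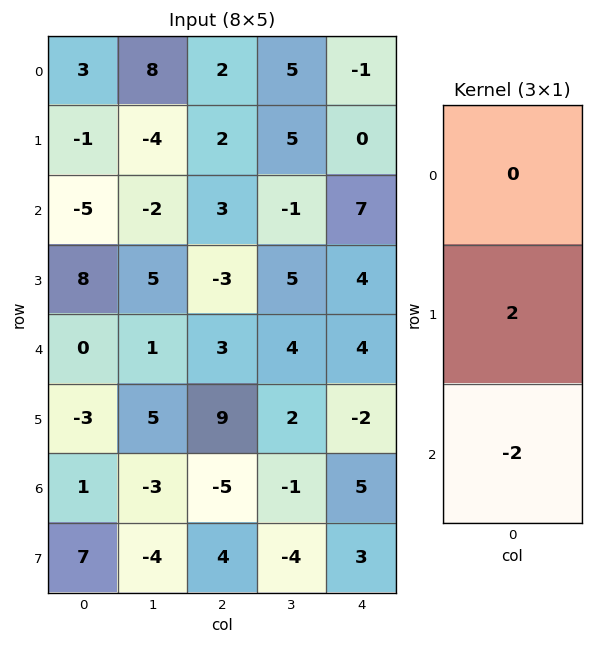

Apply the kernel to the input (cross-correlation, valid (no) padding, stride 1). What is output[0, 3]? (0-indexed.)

12

The receptive field on the input at this output position is [5 / 5 / -1]. Elementwise product with the kernel and sum: 5·2 + -1·-2.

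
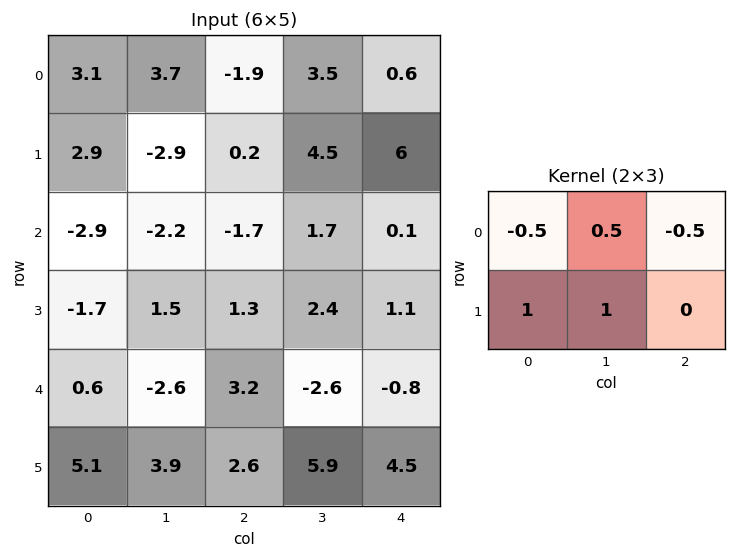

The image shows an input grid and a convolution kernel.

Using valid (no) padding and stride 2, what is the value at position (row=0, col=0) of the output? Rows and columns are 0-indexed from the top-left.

1.25

The receptive field on the input at this output position is [3.1 3.7 -1.9 / 2.9 -2.9 0.2]. Elementwise product with the kernel and sum: 3.1·-0.5 + 3.7·0.5 + -1.9·-0.5 + 2.9·1 + -2.9·1.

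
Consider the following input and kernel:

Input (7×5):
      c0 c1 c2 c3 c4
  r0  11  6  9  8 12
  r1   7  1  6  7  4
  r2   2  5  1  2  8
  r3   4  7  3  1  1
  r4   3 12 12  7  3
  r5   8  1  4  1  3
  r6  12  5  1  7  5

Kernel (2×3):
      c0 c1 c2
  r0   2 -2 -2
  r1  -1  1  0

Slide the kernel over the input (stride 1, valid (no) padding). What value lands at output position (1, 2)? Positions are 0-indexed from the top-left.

-9

The receptive field on the input at this output position is [6 7 4 / 1 2 8]. Elementwise product with the kernel and sum: 6·2 + 7·-2 + 4·-2 + 1·-1 + 2·1.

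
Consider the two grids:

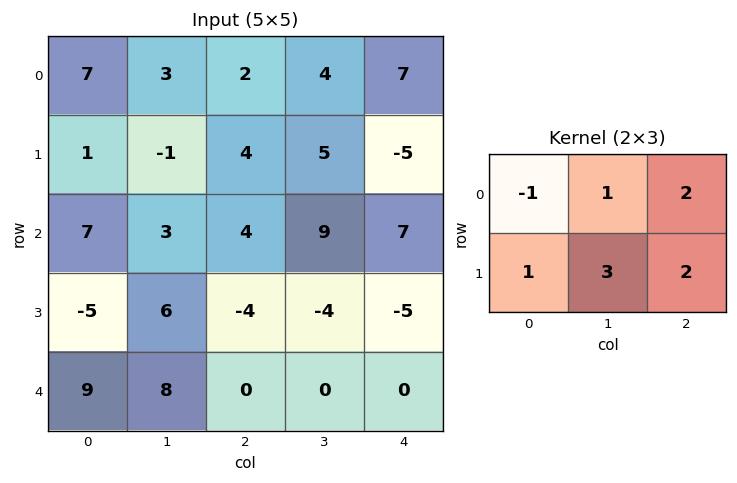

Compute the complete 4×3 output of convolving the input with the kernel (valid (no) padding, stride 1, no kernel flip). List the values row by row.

6 28 25
30 48 36
9 5 -7
36 -10 -10

Output[0,0]: The receptive field on the input at this output position is [7 3 2 / 1 -1 4]. Elementwise product with the kernel and sum: 7·-1 + 3·1 + 2·2 + 1·1 + -1·3 + 4·2.
Output[0,1]: The receptive field on the input at this output position is [3 2 4 / -1 4 5]. Elementwise product with the kernel and sum: 3·-1 + 2·1 + 4·2 + -1·1 + 4·3 + 5·2.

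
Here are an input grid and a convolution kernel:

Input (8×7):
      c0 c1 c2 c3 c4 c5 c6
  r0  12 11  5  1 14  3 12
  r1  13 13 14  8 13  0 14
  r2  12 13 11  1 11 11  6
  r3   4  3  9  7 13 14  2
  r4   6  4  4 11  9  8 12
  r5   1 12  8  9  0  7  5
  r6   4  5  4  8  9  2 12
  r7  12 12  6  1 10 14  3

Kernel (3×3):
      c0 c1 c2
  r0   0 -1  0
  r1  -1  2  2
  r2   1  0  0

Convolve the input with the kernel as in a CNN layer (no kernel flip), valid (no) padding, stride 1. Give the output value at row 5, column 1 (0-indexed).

23

The receptive field on the input at this output position is [12 8 9 / 5 4 8 / 12 6 1]. Elementwise product with the kernel and sum: 8·-1 + 5·-1 + 4·2 + 8·2 + 12·1.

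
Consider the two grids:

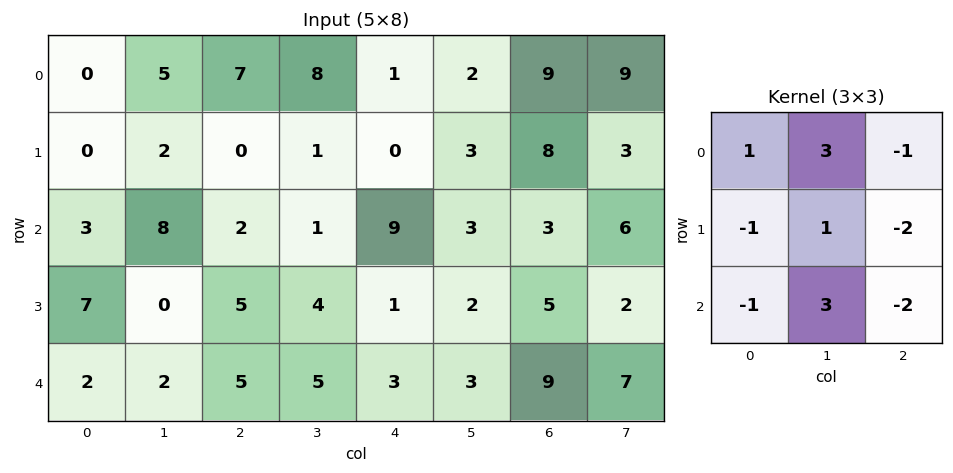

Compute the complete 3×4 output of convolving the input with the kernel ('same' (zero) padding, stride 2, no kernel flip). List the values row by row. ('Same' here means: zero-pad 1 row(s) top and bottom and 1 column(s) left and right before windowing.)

-14 -18 -18 4
6 0 -5 21
19 4 -3 7

Output[0,0]: The receptive field on the zero-padded input at this output position is [0 0 0 / 0 0 5 / 0 0 2]. Elementwise product with the kernel and sum: 0·1 + 0·3 + 0·-1 + 0·-1 + 0·1 + 5·-2 + 0·-1 + 0·3 + 2·-2.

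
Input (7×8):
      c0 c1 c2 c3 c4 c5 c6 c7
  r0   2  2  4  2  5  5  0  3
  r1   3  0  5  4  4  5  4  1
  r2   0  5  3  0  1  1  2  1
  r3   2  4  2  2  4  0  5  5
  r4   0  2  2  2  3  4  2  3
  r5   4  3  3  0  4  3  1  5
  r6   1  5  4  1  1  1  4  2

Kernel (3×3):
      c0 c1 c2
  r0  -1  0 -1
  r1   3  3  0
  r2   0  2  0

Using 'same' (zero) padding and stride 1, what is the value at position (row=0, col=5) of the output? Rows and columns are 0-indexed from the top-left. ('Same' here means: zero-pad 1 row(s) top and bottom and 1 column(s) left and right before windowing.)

The receptive field on the zero-padded input at this output position is [0 0 0 / 5 5 0 / 4 5 4]. Elementwise product with the kernel and sum: 0·-1 + 0·-1 + 5·3 + 5·3 + 5·2.

40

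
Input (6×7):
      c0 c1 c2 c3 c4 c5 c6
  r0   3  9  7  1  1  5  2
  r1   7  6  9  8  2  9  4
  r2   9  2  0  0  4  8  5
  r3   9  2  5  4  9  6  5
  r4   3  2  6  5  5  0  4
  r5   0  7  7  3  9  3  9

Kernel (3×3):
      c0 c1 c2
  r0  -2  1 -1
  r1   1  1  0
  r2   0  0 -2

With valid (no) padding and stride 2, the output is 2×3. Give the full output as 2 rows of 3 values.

Output[0,0]: The receptive field on the input at this output position is [3 9 7 / 7 6 9 / 9 2 0]. Elementwise product with the kernel and sum: 3·-2 + 9·1 + 7·-1 + 7·1 + 6·1 + 0·-2.
Output[0,1]: The receptive field on the input at this output position is [7 1 1 / 9 8 2 / 0 0 4]. Elementwise product with the kernel and sum: 7·-2 + 1·1 + 1·-1 + 9·1 + 8·1 + 4·-2.

9 -5 2
-17 -5 2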